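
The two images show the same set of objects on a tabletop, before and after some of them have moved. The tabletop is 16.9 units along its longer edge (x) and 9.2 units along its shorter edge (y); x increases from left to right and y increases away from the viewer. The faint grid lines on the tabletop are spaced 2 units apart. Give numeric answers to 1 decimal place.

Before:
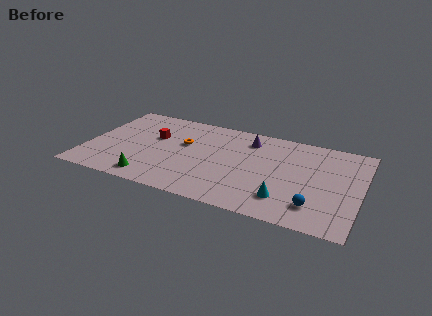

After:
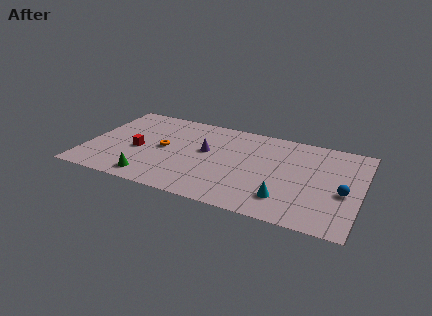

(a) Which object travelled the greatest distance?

the purple cone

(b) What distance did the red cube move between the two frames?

1.9

The red cube was near (4.0, 5.7) before and (3.2, 4.0) after, so it travelled √(0.8² + 1.7²) ≈ 1.9 units.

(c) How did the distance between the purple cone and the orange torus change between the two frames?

-1.6

They were about 4.3 units apart before and 2.7 after — 1.6 units closer together.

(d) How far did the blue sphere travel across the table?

2.5

The blue sphere was near (14.3, 2.0) before and (15.9, 3.9) after, so it travelled √(1.6² + 1.9²) ≈ 2.5 units.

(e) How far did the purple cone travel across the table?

3.3

The purple cone was near (9.8, 7.4) before and (7.3, 5.3) after, so it travelled √(2.5² + 2.1²) ≈ 3.3 units.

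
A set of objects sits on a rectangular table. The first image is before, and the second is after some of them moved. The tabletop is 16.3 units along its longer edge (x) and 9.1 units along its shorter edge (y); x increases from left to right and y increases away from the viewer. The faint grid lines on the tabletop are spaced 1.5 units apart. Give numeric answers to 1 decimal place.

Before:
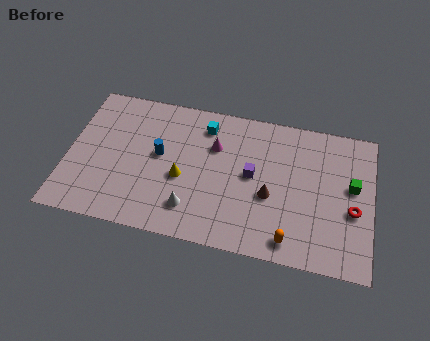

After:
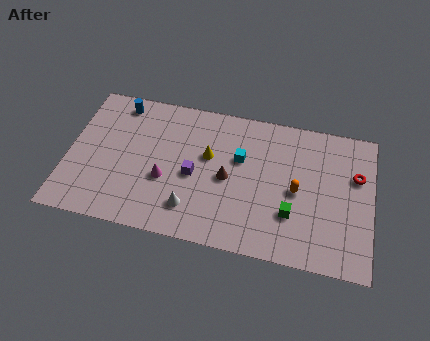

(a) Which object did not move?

the white cone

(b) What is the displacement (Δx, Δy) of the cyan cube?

(2.0, -1.7)

From the two frames, the cyan cube sits at roughly (7.2, 7.4) before and (9.2, 5.7) after.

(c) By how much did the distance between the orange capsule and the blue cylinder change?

+2.3

They were about 8.1 units apart before and 10.4 after — 2.3 units further apart.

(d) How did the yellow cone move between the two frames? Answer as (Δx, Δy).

(1.3, 1.7)

The yellow cone started near (6.2, 3.8) and ended near (7.5, 5.5).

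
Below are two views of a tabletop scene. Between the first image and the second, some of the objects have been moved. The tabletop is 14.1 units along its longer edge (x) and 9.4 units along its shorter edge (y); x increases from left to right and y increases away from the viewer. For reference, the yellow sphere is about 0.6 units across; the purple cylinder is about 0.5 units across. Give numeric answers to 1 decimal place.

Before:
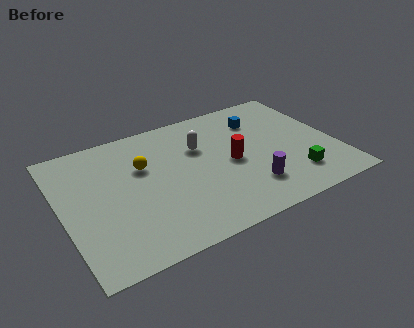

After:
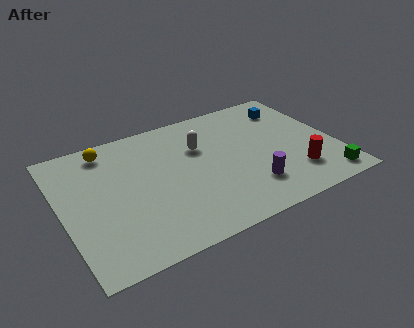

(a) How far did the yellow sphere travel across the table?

2.6

From (4.3, 6.1) to (2.7, 8.1), the yellow sphere covered √(1.6² + 2.0²) ≈ 2.6 units.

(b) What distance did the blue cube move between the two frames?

1.7

The blue cube was near (10.6, 7.1) before and (12.3, 7.4) after, so it travelled √(1.7² + 0.3²) ≈ 1.7 units.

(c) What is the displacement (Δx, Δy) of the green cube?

(1.5, -0.9)

From the two frames, the green cube sits at roughly (11.6, 2.1) before and (13.1, 1.2) after.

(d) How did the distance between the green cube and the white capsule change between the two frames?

+1.7

The distance was about 6.0 in the first image and 7.7 in the second, so they moved 1.7 units further apart.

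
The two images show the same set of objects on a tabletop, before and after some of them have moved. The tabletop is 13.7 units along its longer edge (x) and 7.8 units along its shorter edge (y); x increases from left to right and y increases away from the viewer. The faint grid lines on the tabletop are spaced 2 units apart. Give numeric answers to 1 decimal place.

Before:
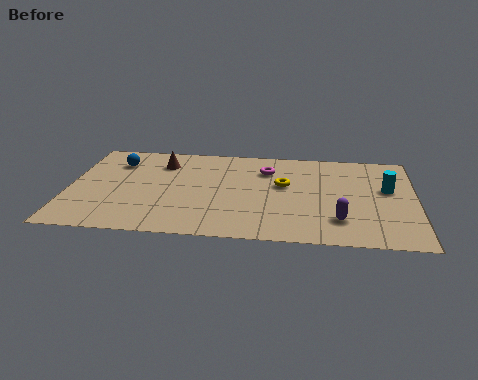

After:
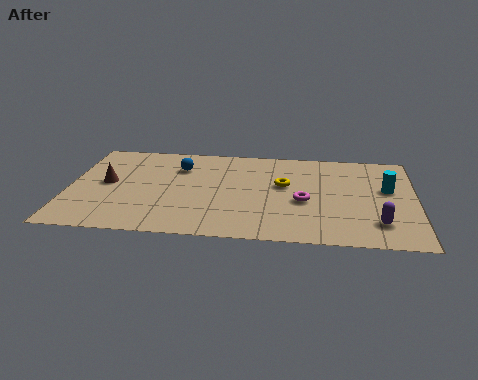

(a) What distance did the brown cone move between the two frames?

2.8

The brown cone was near (3.6, 6.0) before and (1.5, 4.1) after, so it travelled √(2.1² + 1.9²) ≈ 2.8 units.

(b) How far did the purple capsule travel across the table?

1.5

From (10.7, 1.9) to (12.2, 1.8), the purple capsule covered √(1.5² + 0.1²) ≈ 1.5 units.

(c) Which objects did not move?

the yellow torus and the cyan cylinder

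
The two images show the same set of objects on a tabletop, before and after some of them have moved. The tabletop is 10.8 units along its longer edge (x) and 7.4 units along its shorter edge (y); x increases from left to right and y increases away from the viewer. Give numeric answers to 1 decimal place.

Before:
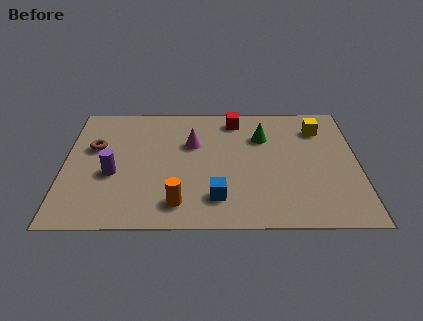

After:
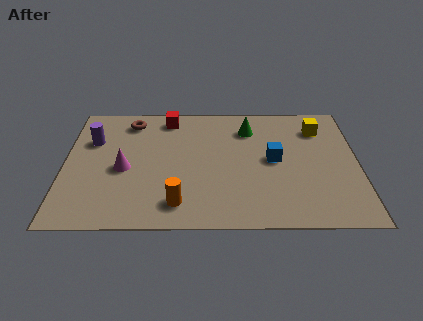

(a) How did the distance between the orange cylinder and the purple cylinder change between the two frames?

+2.0

The distance was about 2.9 in the first image and 4.9 in the second, so they moved 2.0 units further apart.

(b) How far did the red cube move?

2.5

The red cube was near (6.3, 6.3) before and (3.8, 6.4) after, so it travelled √(2.5² + 0.1²) ≈ 2.5 units.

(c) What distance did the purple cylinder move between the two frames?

2.2

From (1.8, 3.0) to (1.0, 5.0), the purple cylinder covered √(0.8² + 2.0²) ≈ 2.2 units.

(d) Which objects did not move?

the orange cylinder and the yellow cube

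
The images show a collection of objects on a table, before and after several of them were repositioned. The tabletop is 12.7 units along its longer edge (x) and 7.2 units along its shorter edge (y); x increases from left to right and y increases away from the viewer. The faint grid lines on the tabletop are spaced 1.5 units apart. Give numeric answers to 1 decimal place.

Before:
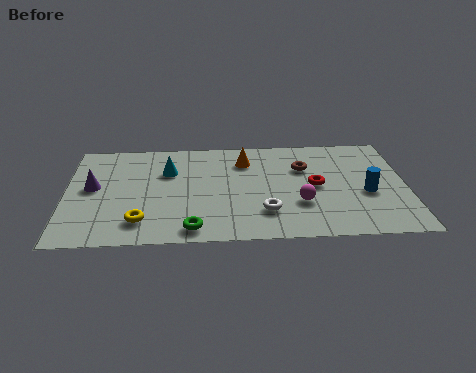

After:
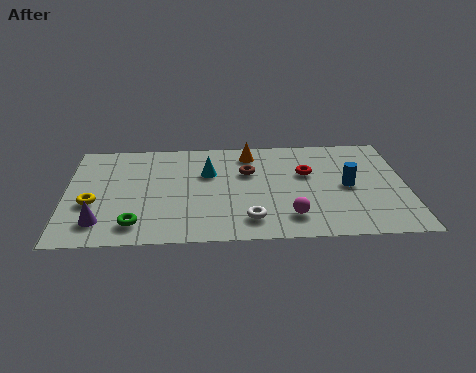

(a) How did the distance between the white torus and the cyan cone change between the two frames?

-1.1

Before: roughly 4.7 units apart; after: 3.6. That's 1.1 units closer together.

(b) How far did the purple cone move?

2.4

The purple cone was near (1.0, 3.9) before and (1.3, 1.5) after, so it travelled √(0.3² + 2.4²) ≈ 2.4 units.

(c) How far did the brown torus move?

2.1

The brown torus moved from about (8.9, 4.9) to (6.8, 4.7), a distance of √(2.1² + 0.2²) ≈ 2.1.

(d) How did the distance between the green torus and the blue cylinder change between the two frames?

+1.4

They were about 6.8 units apart before and 8.2 after — 1.4 units further apart.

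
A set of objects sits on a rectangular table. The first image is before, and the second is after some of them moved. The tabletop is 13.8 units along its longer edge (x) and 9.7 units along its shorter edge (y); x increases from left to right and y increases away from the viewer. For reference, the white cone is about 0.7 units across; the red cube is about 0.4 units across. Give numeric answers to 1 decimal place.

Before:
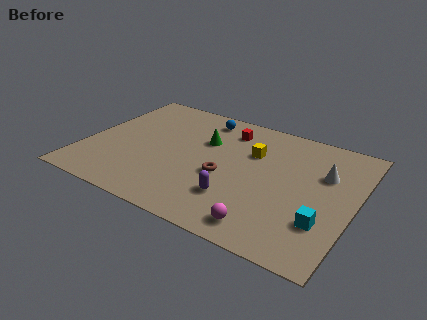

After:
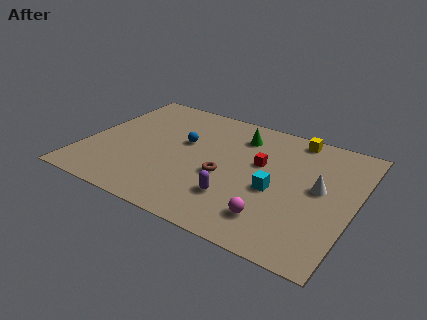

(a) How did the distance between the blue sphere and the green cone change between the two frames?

+1.3

Before: roughly 1.9 units apart; after: 3.2. That's 1.3 units further apart.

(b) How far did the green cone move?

2.1

The green cone moved from about (5.9, 6.4) to (7.6, 7.6), a distance of √(1.7² + 1.2²) ≈ 2.1.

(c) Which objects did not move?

the brown torus and the purple capsule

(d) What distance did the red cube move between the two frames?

2.8

The red cube moved from about (6.9, 7.8) to (8.9, 5.8), a distance of √(2.0² + 2.0²) ≈ 2.8.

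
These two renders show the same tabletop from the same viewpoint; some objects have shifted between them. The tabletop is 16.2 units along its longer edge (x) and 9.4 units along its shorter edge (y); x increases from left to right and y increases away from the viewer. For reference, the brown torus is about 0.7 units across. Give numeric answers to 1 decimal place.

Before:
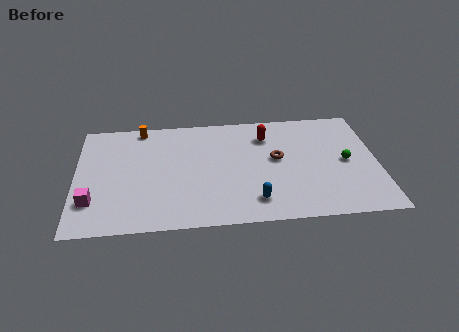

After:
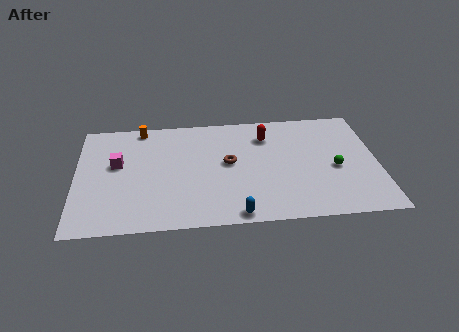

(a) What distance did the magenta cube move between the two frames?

3.3

From (0.9, 2.5) to (2.2, 5.5), the magenta cube covered √(1.3² + 3.0²) ≈ 3.3 units.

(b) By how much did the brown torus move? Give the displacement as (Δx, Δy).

(-2.6, -0.1)

The brown torus was at about (10.8, 5.2) and moved to about (8.2, 5.1).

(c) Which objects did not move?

the red capsule and the orange cylinder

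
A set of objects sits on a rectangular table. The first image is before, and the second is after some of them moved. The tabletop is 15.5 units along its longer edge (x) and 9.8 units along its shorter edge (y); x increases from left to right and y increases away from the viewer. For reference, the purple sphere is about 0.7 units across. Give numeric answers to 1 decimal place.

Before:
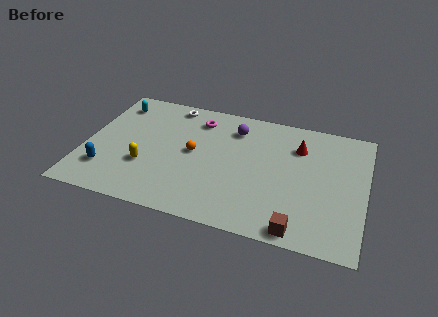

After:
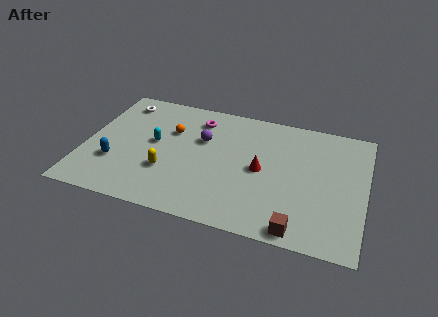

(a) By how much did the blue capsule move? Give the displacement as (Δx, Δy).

(0.4, 0.7)

From the two frames, the blue capsule sits at roughly (1.4, 2.4) before and (1.8, 3.1) after.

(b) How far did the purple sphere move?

2.2

The purple sphere moved from about (8.1, 7.7) to (6.4, 6.3), a distance of √(1.7² + 1.4²) ≈ 2.2.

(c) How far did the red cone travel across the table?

3.1

The red cone was near (11.7, 7.2) before and (9.8, 4.8) after, so it travelled √(1.9² + 2.4²) ≈ 3.1 units.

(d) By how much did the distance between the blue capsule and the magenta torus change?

-0.8

Before: roughly 7.2 units apart; after: 6.4. That's 0.8 units closer together.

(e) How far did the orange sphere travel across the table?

2.0

The orange sphere was near (6.0, 5.1) before and (4.6, 6.5) after, so it travelled √(1.4² + 1.4²) ≈ 2.0 units.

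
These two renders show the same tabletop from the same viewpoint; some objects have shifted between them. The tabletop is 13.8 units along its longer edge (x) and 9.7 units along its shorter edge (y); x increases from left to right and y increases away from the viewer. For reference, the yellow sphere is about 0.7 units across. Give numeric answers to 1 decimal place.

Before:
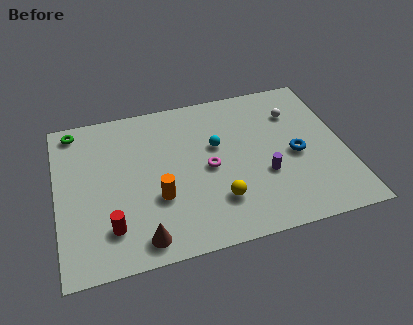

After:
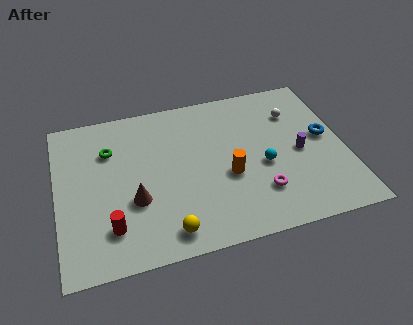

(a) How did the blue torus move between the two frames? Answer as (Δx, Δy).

(1.5, 0.8)

The blue torus started near (11.4, 4.4) and ended near (12.9, 5.2).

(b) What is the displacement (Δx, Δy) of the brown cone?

(-0.2, 2.3)

The brown cone started near (3.8, 1.2) and ended near (3.6, 3.5).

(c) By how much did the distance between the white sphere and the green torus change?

-1.7

They were about 10.7 units apart before and 9.0 after — 1.7 units closer together.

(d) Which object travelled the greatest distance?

the orange cylinder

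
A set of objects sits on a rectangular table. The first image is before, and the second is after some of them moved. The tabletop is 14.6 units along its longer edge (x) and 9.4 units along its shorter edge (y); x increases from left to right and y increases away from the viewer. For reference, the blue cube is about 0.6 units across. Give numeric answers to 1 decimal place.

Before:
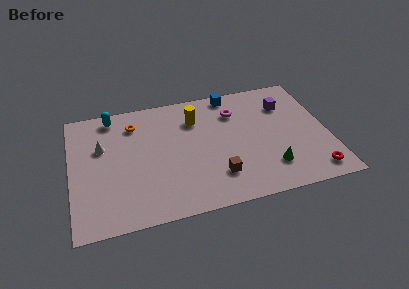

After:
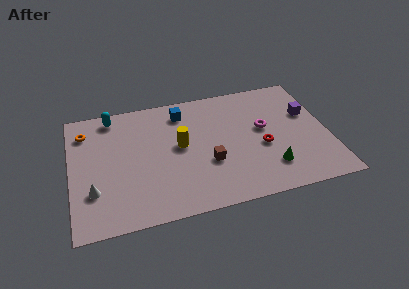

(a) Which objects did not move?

the green cone and the cyan capsule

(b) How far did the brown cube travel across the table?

1.2

From (8.1, 2.3) to (7.7, 3.4), the brown cube covered √(0.4² + 1.1²) ≈ 1.2 units.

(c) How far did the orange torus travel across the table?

2.8

The orange torus was near (3.7, 7.4) before and (0.9, 7.4) after, so it travelled √(2.8² + 0.0²) ≈ 2.8 units.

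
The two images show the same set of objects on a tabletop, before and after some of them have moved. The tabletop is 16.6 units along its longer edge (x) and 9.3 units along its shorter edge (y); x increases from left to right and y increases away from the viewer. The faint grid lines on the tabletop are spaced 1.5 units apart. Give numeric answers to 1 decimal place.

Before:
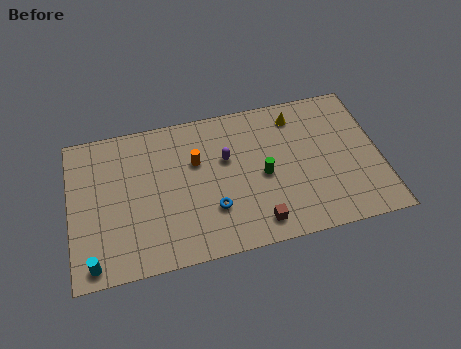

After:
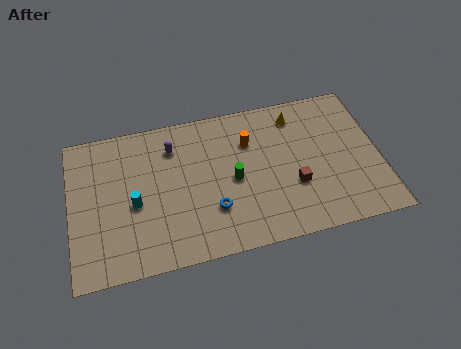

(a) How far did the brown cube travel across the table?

2.8

From (9.8, 1.4) to (11.9, 3.3), the brown cube covered √(2.1² + 1.9²) ≈ 2.8 units.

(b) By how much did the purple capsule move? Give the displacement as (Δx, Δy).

(-2.8, 1.4)

The purple capsule started near (8.4, 5.8) and ended near (5.6, 7.2).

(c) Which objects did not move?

the blue torus and the yellow cone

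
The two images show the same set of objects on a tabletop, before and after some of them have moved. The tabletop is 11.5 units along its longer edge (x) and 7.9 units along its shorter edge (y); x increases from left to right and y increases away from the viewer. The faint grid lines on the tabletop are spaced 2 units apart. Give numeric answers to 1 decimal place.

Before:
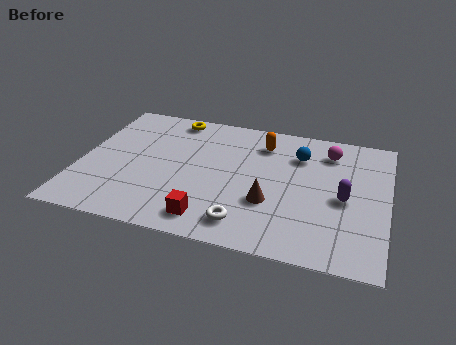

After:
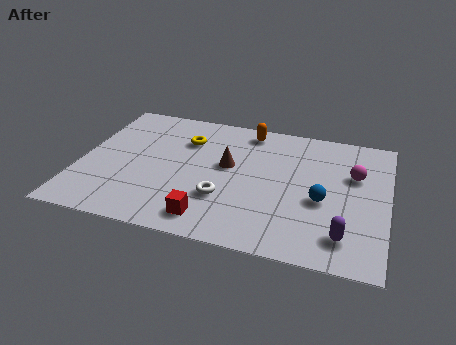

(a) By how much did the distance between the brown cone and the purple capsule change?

+2.6

The distance was about 2.8 in the first image and 5.4 in the second, so they moved 2.6 units further apart.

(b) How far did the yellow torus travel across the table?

1.4

The yellow torus moved from about (3.2, 7.0) to (3.8, 5.7), a distance of √(0.6² + 1.3²) ≈ 1.4.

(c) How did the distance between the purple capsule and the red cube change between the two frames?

-0.5

The distance was about 5.4 in the first image and 4.9 in the second, so they moved 0.5 units closer together.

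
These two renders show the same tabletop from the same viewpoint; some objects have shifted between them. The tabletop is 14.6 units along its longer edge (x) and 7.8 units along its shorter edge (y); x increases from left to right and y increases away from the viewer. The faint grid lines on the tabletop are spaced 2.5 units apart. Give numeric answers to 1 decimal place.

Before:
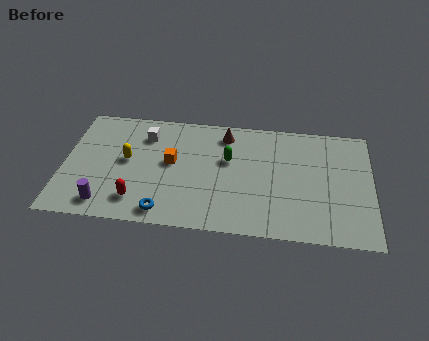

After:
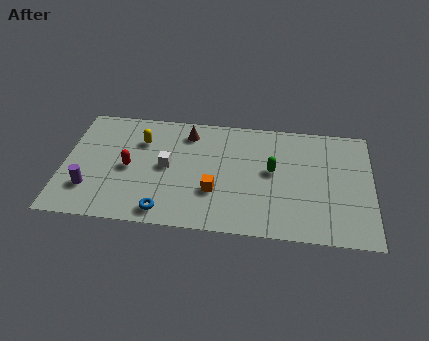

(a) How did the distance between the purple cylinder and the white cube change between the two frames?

-1.0

They were about 5.1 units apart before and 4.1 after — 1.0 units closer together.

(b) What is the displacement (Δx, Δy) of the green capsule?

(2.1, -0.5)

From the two frames, the green capsule sits at roughly (7.8, 4.8) before and (9.9, 4.3) after.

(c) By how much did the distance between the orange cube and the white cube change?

+0.6

Before: roughly 2.1 units apart; after: 2.7. That's 0.6 units further apart.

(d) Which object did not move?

the blue torus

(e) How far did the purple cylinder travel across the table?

1.2

From (2.1, 1.2) to (1.3, 2.1), the purple cylinder covered √(0.8² + 0.9²) ≈ 1.2 units.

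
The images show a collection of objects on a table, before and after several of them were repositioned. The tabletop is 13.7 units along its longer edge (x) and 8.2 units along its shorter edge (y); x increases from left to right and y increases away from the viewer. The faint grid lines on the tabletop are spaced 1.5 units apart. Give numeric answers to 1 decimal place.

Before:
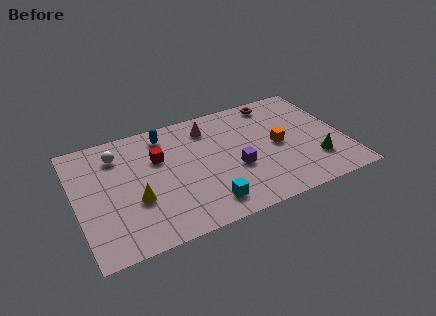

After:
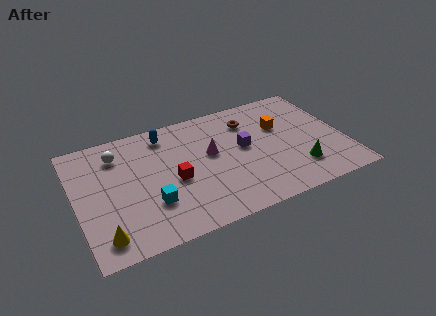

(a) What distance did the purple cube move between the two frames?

1.4

From (8.0, 3.2) to (8.6, 4.5), the purple cube covered √(0.6² + 1.3²) ≈ 1.4 units.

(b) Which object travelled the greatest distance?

the cyan cube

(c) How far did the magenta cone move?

1.9

The magenta cone was near (7.0, 6.6) before and (6.9, 4.7) after, so it travelled √(0.1² + 1.9²) ≈ 1.9 units.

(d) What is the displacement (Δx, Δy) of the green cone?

(-0.9, -0.2)

The green cone was at about (12.0, 2.2) and moved to about (11.1, 2.0).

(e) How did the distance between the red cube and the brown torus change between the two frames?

-1.6

They were about 6.6 units apart before and 5.0 after — 1.6 units closer together.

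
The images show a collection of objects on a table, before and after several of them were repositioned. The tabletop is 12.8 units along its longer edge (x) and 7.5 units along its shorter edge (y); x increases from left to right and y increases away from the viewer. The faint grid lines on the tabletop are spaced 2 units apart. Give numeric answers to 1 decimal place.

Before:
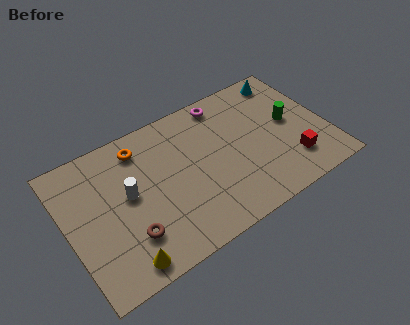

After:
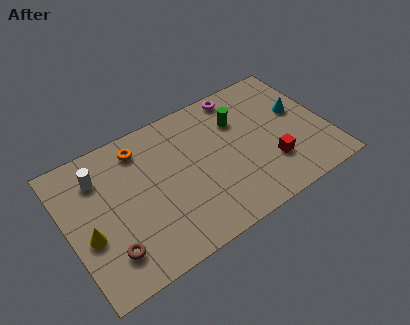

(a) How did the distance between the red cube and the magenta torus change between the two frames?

-0.9

The distance was about 5.5 in the first image and 4.6 in the second, so they moved 0.9 units closer together.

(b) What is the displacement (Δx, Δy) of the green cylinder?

(-2.4, 1.3)

From the two frames, the green cylinder sits at roughly (11.1, 4.0) before and (8.7, 5.3) after.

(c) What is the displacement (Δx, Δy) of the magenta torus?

(0.8, 0.1)

The magenta torus was at about (8.2, 6.6) and moved to about (9.0, 6.7).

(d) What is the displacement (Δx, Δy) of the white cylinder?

(-1.2, 1.6)

The white cylinder was at about (3.0, 4.1) and moved to about (1.8, 5.7).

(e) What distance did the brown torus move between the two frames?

1.0

The brown torus was near (2.7, 2.0) before and (1.7, 1.7) after, so it travelled √(1.0² + 0.3²) ≈ 1.0 units.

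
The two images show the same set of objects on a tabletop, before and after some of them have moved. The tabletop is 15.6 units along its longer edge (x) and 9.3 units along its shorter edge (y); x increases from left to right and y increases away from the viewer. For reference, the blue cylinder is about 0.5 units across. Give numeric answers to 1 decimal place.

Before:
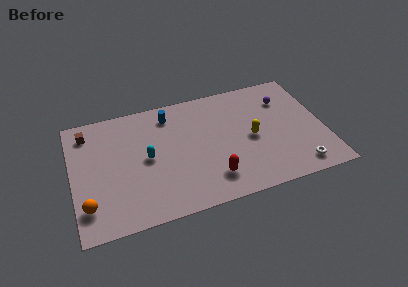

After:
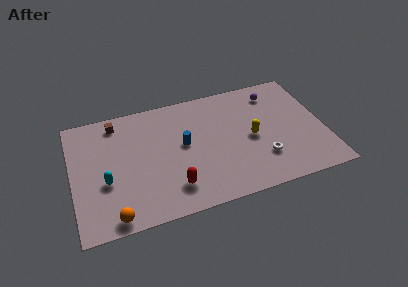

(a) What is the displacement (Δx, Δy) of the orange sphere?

(1.5, -1.2)

The orange sphere was at about (0.8, 2.1) and moved to about (2.3, 0.9).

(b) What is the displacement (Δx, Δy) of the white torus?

(-2.1, 1.3)

The white torus started near (13.7, 1.3) and ended near (11.6, 2.6).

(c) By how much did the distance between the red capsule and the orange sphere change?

-3.7

Before: roughly 7.6 units apart; after: 3.9. That's 3.7 units closer together.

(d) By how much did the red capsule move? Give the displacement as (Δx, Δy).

(-2.4, 0.0)

From the two frames, the red capsule sits at roughly (8.4, 2.0) before and (6.0, 2.0) after.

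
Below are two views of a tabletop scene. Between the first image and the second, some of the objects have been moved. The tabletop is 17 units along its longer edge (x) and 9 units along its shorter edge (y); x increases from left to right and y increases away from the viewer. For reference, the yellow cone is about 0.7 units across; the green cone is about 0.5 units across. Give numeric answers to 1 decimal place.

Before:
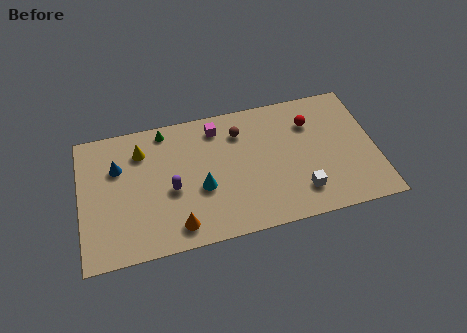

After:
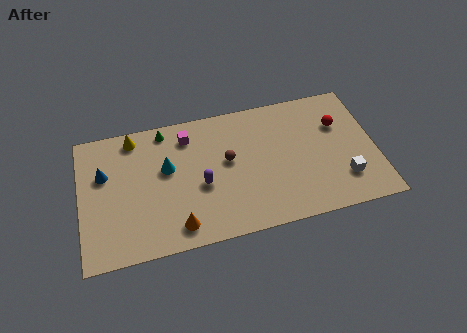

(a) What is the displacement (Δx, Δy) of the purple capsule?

(1.7, -0.1)

From the two frames, the purple capsule sits at roughly (5.2, 3.9) before and (6.9, 3.8) after.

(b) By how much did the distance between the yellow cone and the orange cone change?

+1.1

They were about 5.8 units apart before and 6.9 after — 1.1 units further apart.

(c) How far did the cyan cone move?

2.6

The cyan cone moved from about (6.9, 3.6) to (5.0, 5.4), a distance of √(1.9² + 1.8²) ≈ 2.6.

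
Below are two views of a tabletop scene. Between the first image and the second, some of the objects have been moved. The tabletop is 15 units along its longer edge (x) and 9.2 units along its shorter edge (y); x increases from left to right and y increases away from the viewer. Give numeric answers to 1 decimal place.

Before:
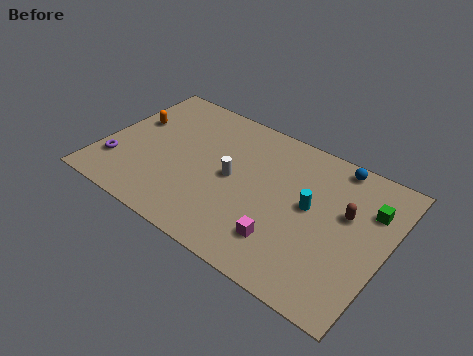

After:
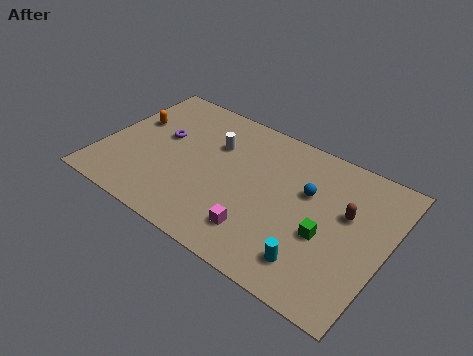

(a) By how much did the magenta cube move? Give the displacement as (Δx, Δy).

(-1.3, -0.2)

From the two frames, the magenta cube sits at roughly (10.1, 2.2) before and (8.8, 2.0) after.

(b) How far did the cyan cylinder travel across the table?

3.3

From (11.0, 5.0) to (11.7, 1.8), the cyan cylinder covered √(0.7² + 3.2²) ≈ 3.3 units.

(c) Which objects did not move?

the brown capsule and the orange capsule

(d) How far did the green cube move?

3.4

From (13.9, 6.5) to (12.0, 3.7), the green cube covered √(1.9² + 2.8²) ≈ 3.4 units.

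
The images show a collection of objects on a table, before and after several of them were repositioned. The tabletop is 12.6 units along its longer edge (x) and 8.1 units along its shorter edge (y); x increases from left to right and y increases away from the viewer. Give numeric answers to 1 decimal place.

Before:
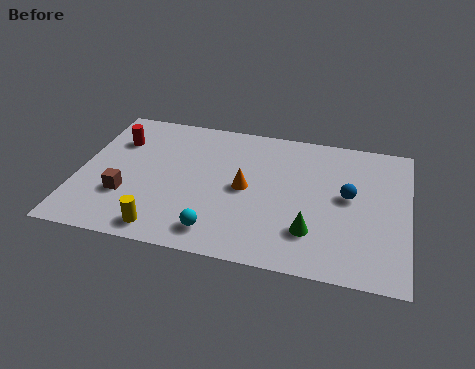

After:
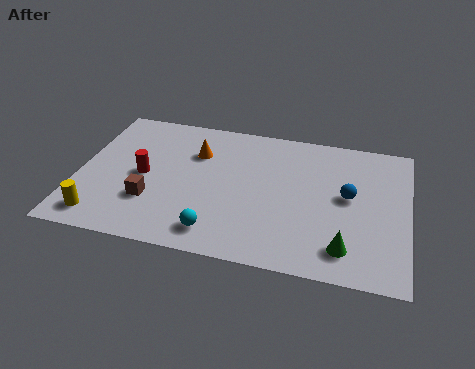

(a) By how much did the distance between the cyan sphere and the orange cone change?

+1.7

The distance was about 2.8 in the first image and 4.5 in the second, so they moved 1.7 units further apart.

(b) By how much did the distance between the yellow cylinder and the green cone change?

+3.6

The distance was about 5.6 in the first image and 9.2 in the second, so they moved 3.6 units further apart.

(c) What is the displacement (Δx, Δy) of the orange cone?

(-2.0, 1.7)

The orange cone was at about (6.4, 4.0) and moved to about (4.4, 5.7).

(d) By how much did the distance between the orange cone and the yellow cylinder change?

+1.4

Before: roughly 4.2 units apart; after: 5.6. That's 1.4 units further apart.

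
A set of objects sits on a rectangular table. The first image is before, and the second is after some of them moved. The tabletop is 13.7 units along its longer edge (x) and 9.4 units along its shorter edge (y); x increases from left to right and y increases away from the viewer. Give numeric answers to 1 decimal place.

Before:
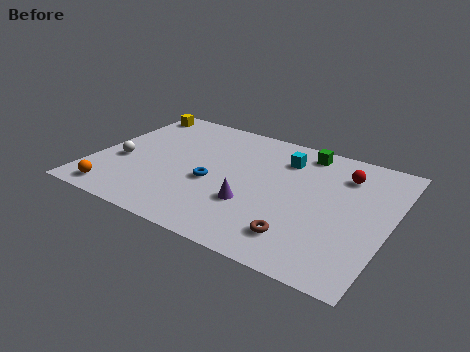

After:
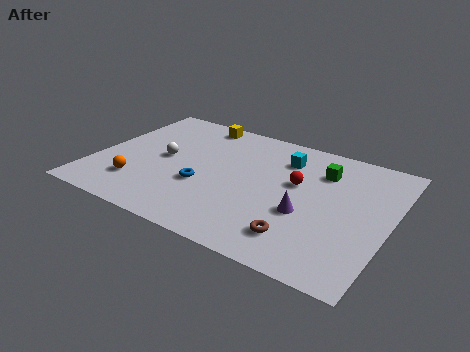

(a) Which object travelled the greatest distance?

the yellow cube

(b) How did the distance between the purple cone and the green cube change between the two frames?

-2.0

Before: roughly 5.4 units apart; after: 3.4. That's 2.0 units closer together.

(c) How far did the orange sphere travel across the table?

1.4

From (1.5, 1.1) to (2.3, 2.3), the orange sphere covered √(0.8² + 1.2²) ≈ 1.4 units.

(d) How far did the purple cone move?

2.5

The purple cone was near (7.6, 3.1) before and (10.0, 3.6) after, so it travelled √(2.4² + 0.5²) ≈ 2.5 units.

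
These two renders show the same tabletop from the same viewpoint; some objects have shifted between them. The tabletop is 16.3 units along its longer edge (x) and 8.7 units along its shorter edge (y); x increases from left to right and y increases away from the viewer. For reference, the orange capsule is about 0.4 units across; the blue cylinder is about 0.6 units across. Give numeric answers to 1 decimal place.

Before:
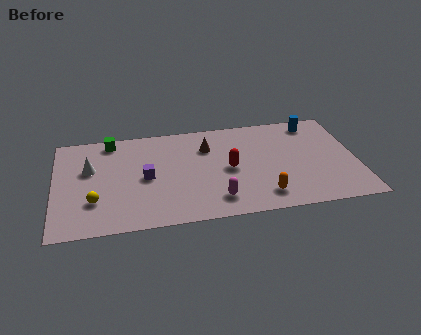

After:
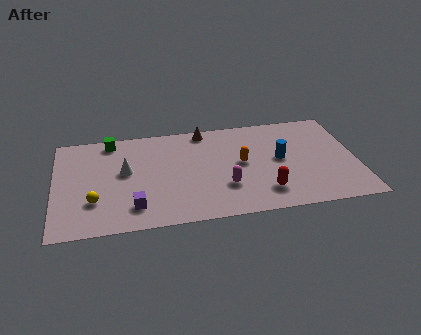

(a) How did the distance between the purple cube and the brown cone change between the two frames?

+3.2

Before: roughly 4.0 units apart; after: 7.2. That's 3.2 units further apart.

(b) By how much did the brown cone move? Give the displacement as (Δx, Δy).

(-0.1, 1.5)

The brown cone was at about (8.3, 6.3) and moved to about (8.2, 7.8).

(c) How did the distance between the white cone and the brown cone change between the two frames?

-1.2

Before: roughly 6.5 units apart; after: 5.3. That's 1.2 units closer together.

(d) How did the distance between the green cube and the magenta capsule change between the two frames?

-0.3

They were about 8.1 units apart before and 7.8 after — 0.3 units closer together.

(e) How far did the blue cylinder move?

3.5

The blue cylinder moved from about (14.2, 7.5) to (12.2, 4.6), a distance of √(2.0² + 2.9²) ≈ 3.5.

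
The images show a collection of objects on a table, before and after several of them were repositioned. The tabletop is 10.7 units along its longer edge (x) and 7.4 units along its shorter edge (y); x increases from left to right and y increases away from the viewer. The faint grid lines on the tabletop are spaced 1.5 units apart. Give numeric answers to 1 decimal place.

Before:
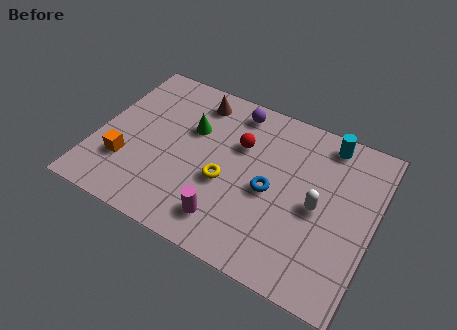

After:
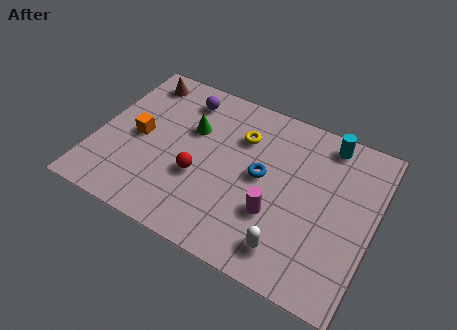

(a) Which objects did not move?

the green cone and the cyan cylinder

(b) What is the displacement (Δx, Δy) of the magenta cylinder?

(1.7, 1.1)

The magenta cylinder was at about (5.4, 1.4) and moved to about (7.1, 2.5).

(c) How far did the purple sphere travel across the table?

2.0

The purple sphere moved from about (5.0, 6.4) to (3.0, 6.1), a distance of √(2.0² + 0.3²) ≈ 2.0.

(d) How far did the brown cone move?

2.3

The brown cone moved from about (3.5, 6.2) to (1.2, 6.3), a distance of √(2.3² + 0.1²) ≈ 2.3.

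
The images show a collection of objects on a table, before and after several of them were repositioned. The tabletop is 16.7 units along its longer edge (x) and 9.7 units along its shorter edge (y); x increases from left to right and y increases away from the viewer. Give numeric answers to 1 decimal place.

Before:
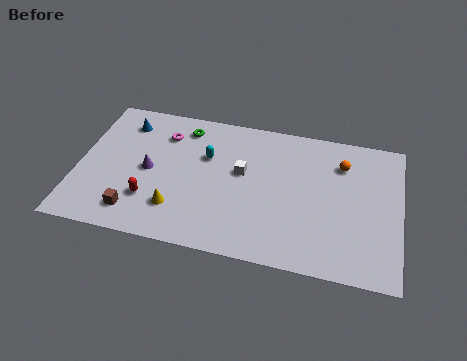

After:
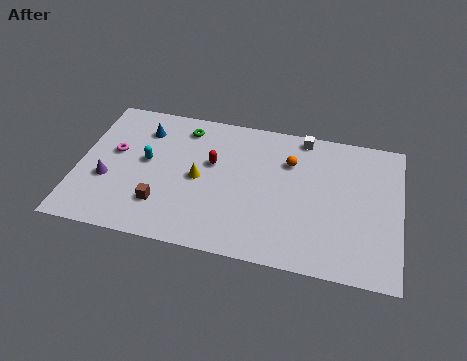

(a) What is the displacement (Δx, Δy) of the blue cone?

(1.0, -0.3)

The blue cone was at about (2.2, 7.8) and moved to about (3.2, 7.5).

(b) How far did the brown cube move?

1.5

The brown cube was near (3.2, 1.7) before and (4.5, 2.5) after, so it travelled √(1.3² + 0.8²) ≈ 1.5 units.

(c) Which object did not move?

the green torus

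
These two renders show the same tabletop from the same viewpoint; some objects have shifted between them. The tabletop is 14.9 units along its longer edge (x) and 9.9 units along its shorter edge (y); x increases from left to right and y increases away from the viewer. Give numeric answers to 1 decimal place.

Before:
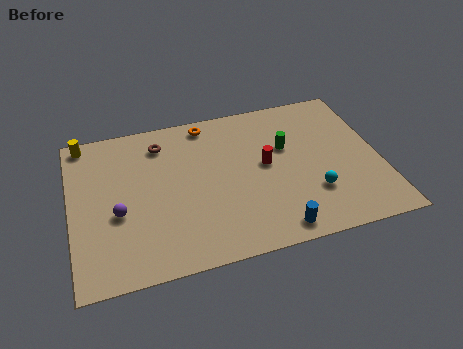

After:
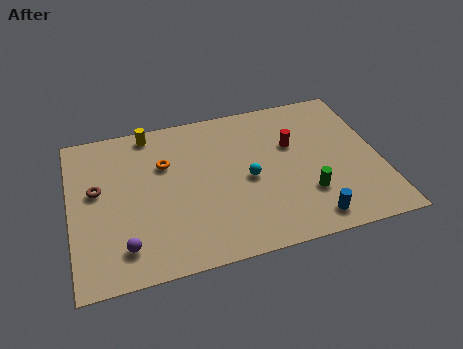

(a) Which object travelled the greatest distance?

the brown torus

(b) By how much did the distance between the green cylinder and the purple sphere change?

+0.3

They were about 8.6 units apart before and 8.9 after — 0.3 units further apart.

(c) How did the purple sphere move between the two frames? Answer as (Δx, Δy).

(0.2, -2.1)

From the two frames, the purple sphere sits at roughly (2.2, 4.0) before and (2.4, 1.9) after.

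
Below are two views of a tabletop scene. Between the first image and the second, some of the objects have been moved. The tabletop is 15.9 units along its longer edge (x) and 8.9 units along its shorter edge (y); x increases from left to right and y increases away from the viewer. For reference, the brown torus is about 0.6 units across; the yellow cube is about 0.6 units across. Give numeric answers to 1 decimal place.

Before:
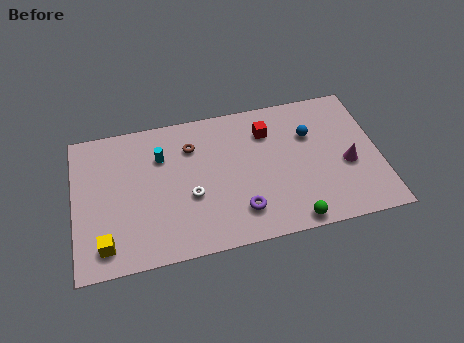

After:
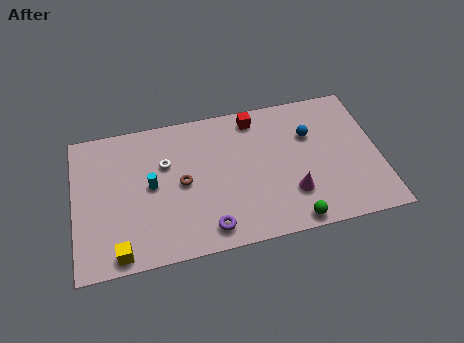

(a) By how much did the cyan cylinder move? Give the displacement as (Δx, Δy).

(-0.6, -1.7)

The cyan cylinder was at about (4.6, 6.3) and moved to about (4.0, 4.6).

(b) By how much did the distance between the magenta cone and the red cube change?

+0.4

They were about 5.0 units apart before and 5.4 after — 0.4 units further apart.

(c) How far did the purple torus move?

1.8

The purple torus was near (8.5, 2.0) before and (6.8, 1.3) after, so it travelled √(1.7² + 0.7²) ≈ 1.8 units.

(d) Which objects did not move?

the green sphere and the blue sphere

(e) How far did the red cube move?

1.2

From (10.2, 6.7) to (9.6, 7.7), the red cube covered √(0.6² + 1.0²) ≈ 1.2 units.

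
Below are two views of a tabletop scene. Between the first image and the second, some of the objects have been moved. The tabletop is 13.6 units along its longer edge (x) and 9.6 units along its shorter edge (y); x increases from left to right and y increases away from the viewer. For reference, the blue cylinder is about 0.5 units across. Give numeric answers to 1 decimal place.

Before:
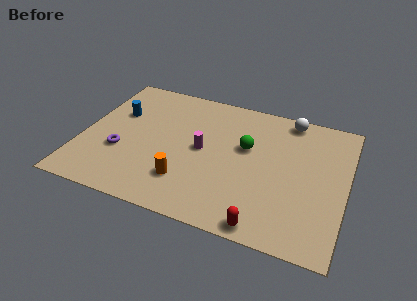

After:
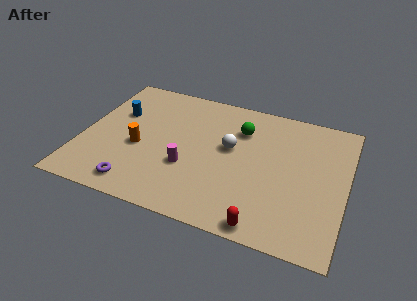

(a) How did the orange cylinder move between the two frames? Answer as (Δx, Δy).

(-2.6, 1.6)

The orange cylinder started near (5.6, 2.4) and ended near (3.0, 4.0).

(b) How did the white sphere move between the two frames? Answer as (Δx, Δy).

(-2.8, -3.1)

From the two frames, the white sphere sits at roughly (10.4, 8.6) before and (7.6, 5.5) after.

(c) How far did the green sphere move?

1.3

From (8.4, 5.8) to (8.0, 7.0), the green sphere covered √(0.4² + 1.2²) ≈ 1.3 units.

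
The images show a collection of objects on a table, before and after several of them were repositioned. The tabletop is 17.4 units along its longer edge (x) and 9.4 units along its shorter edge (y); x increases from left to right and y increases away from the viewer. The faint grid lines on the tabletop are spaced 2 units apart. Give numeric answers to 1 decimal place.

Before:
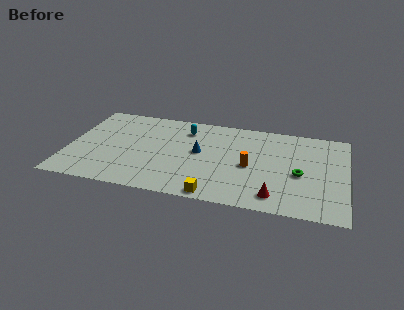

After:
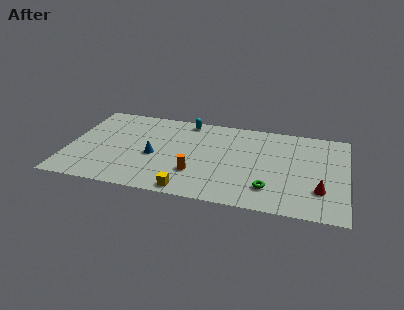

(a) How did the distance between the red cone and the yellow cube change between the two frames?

+4.4

The distance was about 3.8 in the first image and 8.2 in the second, so they moved 4.4 units further apart.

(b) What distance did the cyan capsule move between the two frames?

1.0

The cyan capsule was near (7.2, 7.4) before and (7.2, 8.4) after, so it travelled √(0.0² + 1.0²) ≈ 1.0 units.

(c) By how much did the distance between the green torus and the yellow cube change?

-1.0

They were about 6.1 units apart before and 5.1 after — 1.0 units closer together.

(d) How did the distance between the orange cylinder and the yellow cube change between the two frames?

-2.1

Before: roughly 4.0 units apart; after: 1.9. That's 2.1 units closer together.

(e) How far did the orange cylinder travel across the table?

3.6

From (11.4, 4.3) to (8.1, 2.8), the orange cylinder covered √(3.3² + 1.5²) ≈ 3.6 units.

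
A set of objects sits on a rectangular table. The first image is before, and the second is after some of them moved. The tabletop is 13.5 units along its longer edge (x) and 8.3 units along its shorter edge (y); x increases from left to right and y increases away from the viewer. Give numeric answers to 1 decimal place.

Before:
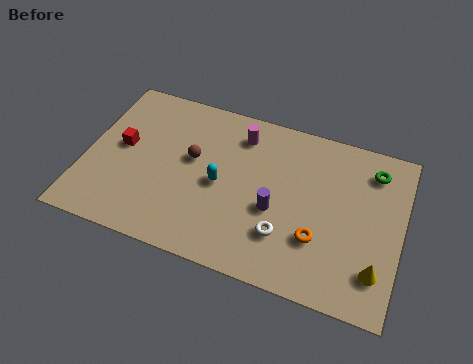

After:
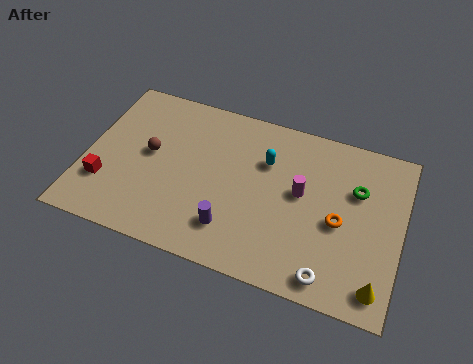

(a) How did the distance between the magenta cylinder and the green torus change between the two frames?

-3.2

They were about 5.7 units apart before and 2.5 after — 3.2 units closer together.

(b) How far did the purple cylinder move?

2.3

The purple cylinder was near (8.2, 3.4) before and (6.5, 1.9) after, so it travelled √(1.7² + 1.5²) ≈ 2.3 units.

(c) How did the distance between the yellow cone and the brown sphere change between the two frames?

+1.9

The distance was about 8.6 in the first image and 10.5 in the second, so they moved 1.9 units further apart.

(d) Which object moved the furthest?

the magenta cylinder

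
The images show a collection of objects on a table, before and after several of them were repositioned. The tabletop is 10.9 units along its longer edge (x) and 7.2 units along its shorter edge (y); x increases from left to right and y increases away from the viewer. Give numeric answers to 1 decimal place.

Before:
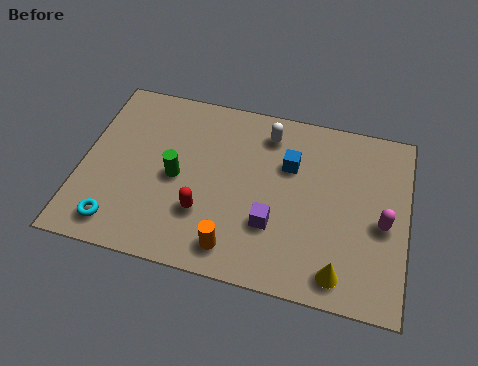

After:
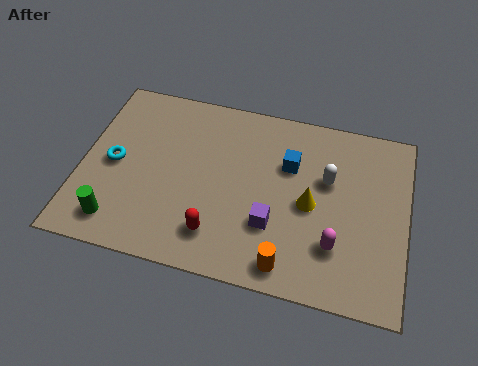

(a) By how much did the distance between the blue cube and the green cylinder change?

+2.6

They were about 4.0 units apart before and 6.6 after — 2.6 units further apart.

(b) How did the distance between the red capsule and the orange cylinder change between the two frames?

+0.9

They were about 1.6 units apart before and 2.5 after — 0.9 units further apart.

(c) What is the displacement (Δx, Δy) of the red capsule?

(0.5, -0.7)

The red capsule started near (4.2, 2.2) and ended near (4.7, 1.5).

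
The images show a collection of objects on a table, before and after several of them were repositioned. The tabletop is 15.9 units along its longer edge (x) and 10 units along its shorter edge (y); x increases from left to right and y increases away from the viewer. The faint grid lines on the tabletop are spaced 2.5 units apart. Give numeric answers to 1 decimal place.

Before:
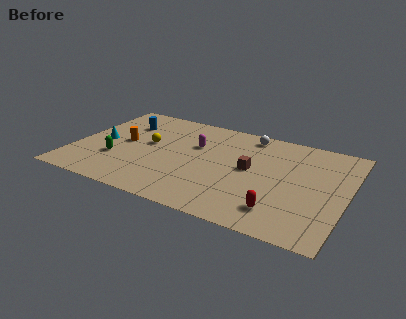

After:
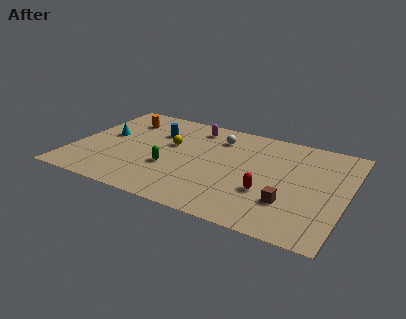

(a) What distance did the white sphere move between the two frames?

2.0

From (9.8, 8.8) to (8.1, 7.8), the white sphere covered √(1.7² + 1.0²) ≈ 2.0 units.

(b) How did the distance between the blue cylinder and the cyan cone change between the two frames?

+0.4

The distance was about 2.7 in the first image and 3.1 in the second, so they moved 0.4 units further apart.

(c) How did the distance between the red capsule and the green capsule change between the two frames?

-4.2

The distance was about 9.9 in the first image and 5.7 in the second, so they moved 4.2 units closer together.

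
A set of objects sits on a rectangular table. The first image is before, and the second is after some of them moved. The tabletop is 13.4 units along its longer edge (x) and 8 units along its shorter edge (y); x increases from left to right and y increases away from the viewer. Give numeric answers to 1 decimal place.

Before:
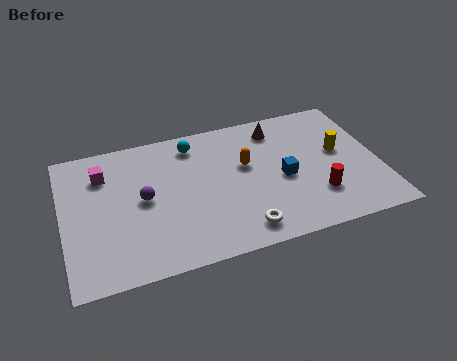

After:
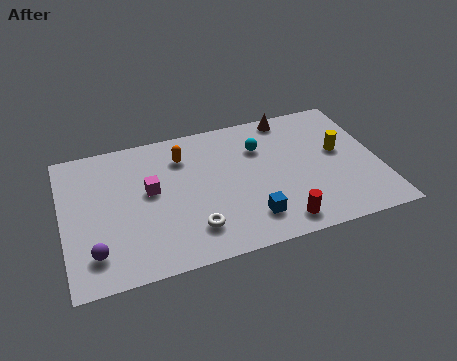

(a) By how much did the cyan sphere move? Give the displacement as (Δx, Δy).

(2.8, -1.0)

From the two frames, the cyan sphere sits at roughly (5.7, 6.7) before and (8.5, 5.7) after.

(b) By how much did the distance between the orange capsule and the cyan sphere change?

+0.5

They were about 2.8 units apart before and 3.3 after — 0.5 units further apart.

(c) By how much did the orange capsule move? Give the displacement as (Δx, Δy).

(-2.6, 1.3)

From the two frames, the orange capsule sits at roughly (7.8, 4.8) before and (5.2, 6.1) after.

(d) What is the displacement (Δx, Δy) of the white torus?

(-2.0, 0.6)

The white torus was at about (7.3, 1.2) and moved to about (5.3, 1.8).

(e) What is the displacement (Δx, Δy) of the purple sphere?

(-2.2, -2.4)

The purple sphere started near (3.4, 4.1) and ended near (1.2, 1.7).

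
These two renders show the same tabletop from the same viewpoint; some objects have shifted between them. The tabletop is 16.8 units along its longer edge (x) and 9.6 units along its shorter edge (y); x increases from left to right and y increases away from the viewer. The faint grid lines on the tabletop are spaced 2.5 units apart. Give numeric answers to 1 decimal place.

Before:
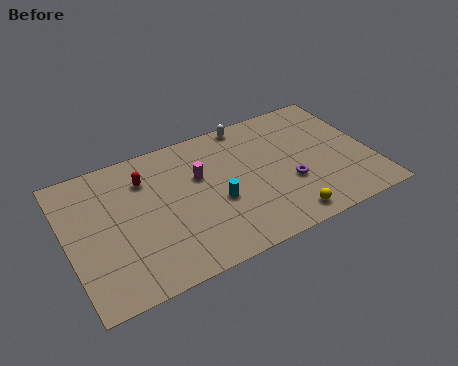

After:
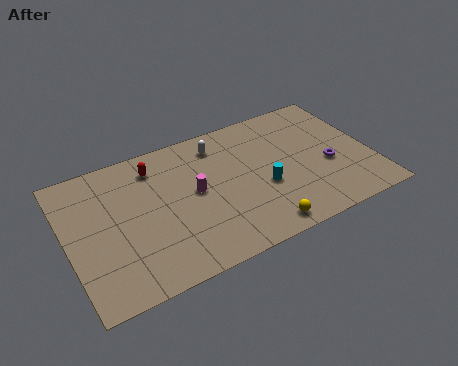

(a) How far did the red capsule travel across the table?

0.8

The red capsule was near (4.5, 7.2) before and (5.1, 7.8) after, so it travelled √(0.6² + 0.6²) ≈ 0.8 units.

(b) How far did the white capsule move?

2.0

The white capsule was near (10.5, 8.8) before and (8.7, 7.9) after, so it travelled √(1.8² + 0.9²) ≈ 2.0 units.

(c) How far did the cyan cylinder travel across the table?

2.6

From (8.1, 3.9) to (10.7, 3.8), the cyan cylinder covered √(2.6² + 0.1²) ≈ 2.6 units.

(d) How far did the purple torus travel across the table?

2.3

The purple torus moved from about (12.1, 3.5) to (14.4, 3.9), a distance of √(2.3² + 0.4²) ≈ 2.3.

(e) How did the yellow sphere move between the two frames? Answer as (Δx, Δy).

(-1.4, -0.1)

From the two frames, the yellow sphere sits at roughly (11.5, 1.2) before and (10.1, 1.1) after.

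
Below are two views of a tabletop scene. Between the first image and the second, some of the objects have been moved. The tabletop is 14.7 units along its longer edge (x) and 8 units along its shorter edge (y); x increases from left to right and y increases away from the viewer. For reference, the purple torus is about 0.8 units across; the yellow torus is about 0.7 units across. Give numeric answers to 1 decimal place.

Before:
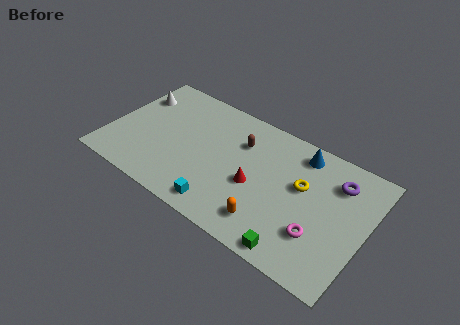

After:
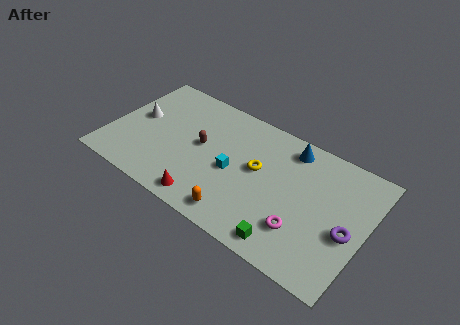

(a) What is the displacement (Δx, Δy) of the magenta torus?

(-0.9, -0.2)

The magenta torus started near (12.3, 2.4) and ended near (11.4, 2.2).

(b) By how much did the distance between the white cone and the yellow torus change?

-2.9

The distance was about 10.0 in the first image and 7.1 in the second, so they moved 2.9 units closer together.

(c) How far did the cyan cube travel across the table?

2.5

The cyan cube moved from about (7.0, 1.1) to (7.2, 3.6), a distance of √(0.2² + 2.5²) ≈ 2.5.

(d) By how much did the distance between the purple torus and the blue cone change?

+2.8

Before: roughly 2.3 units apart; after: 5.1. That's 2.8 units further apart.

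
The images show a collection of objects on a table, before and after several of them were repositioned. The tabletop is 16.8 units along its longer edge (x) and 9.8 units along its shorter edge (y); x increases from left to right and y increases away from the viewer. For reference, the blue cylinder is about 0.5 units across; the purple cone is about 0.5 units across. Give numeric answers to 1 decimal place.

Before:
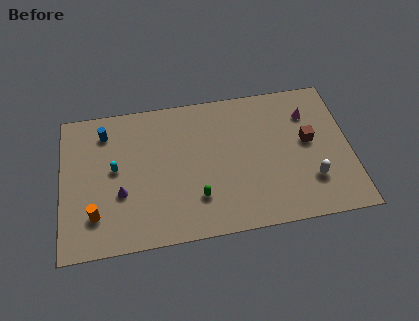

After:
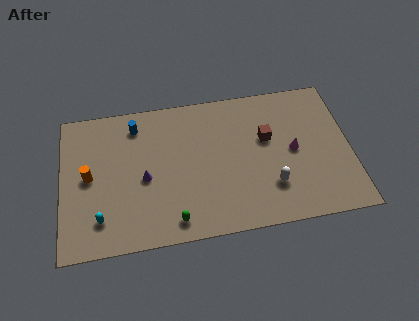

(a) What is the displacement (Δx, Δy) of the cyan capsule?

(-0.9, -3.2)

The cyan capsule was at about (3.1, 5.3) and moved to about (2.2, 2.1).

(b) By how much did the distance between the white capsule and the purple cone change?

-3.5

They were about 11.0 units apart before and 7.5 after — 3.5 units closer together.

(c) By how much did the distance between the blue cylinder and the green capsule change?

-0.3

They were about 7.4 units apart before and 7.1 after — 0.3 units closer together.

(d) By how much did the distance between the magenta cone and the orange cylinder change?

-1.6

Before: roughly 13.5 units apart; after: 11.9. That's 1.6 units closer together.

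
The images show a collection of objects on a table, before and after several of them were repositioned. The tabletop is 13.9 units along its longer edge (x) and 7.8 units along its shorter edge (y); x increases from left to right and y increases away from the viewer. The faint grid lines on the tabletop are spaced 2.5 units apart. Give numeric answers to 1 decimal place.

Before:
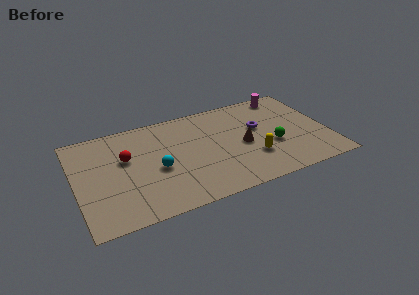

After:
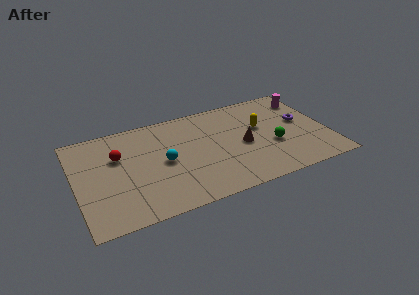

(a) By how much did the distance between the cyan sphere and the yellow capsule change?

+0.3

The distance was about 5.3 in the first image and 5.6 in the second, so they moved 0.3 units further apart.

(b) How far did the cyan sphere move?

0.6

The cyan sphere was near (4.4, 3.4) before and (4.8, 3.8) after, so it travelled √(0.4² + 0.4²) ≈ 0.6 units.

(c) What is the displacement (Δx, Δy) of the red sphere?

(-0.4, 0.3)

The red sphere was at about (2.8, 4.8) and moved to about (2.4, 5.1).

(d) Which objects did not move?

the brown cone and the green sphere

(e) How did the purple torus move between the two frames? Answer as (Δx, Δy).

(2.4, -0.3)

The purple torus started near (10.2, 4.7) and ended near (12.6, 4.4).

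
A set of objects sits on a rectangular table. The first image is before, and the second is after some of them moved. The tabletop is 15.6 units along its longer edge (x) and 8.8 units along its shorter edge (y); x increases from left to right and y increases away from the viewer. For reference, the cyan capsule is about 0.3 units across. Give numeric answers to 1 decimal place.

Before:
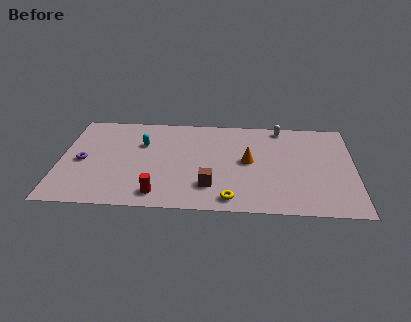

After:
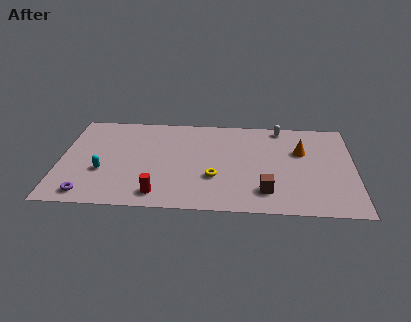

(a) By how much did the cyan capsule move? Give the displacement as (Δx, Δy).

(-2.0, -2.7)

The cyan capsule was at about (4.3, 5.9) and moved to about (2.3, 3.2).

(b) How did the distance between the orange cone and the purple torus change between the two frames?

+3.3

Before: roughly 8.8 units apart; after: 12.1. That's 3.3 units further apart.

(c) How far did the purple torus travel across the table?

3.0

From (1.2, 4.1) to (1.6, 1.1), the purple torus covered √(0.4² + 3.0²) ≈ 3.0 units.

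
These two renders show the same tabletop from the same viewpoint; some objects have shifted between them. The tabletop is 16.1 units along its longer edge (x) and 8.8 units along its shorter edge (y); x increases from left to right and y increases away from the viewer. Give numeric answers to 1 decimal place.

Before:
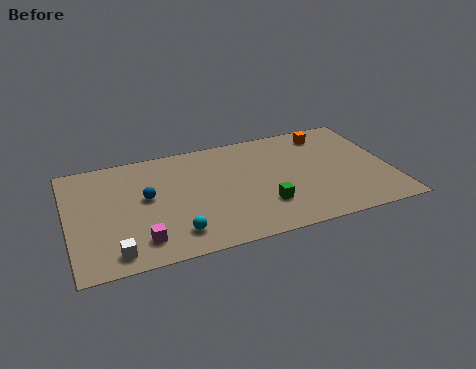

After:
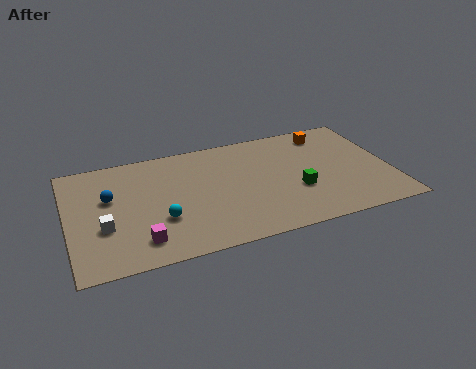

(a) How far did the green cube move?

1.8

From (9.6, 2.5) to (11.3, 3.2), the green cube covered √(1.7² + 0.7²) ≈ 1.8 units.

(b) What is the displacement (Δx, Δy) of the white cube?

(-0.4, 2.0)

From the two frames, the white cube sits at roughly (2.1, 1.2) before and (1.7, 3.2) after.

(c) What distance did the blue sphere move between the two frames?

1.9

From (3.9, 4.9) to (2.1, 5.4), the blue sphere covered √(1.8² + 0.5²) ≈ 1.9 units.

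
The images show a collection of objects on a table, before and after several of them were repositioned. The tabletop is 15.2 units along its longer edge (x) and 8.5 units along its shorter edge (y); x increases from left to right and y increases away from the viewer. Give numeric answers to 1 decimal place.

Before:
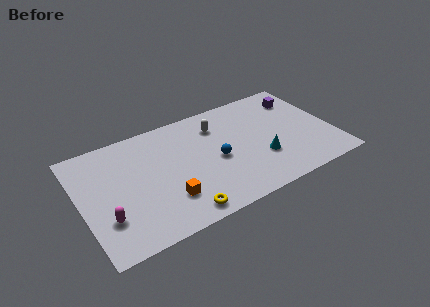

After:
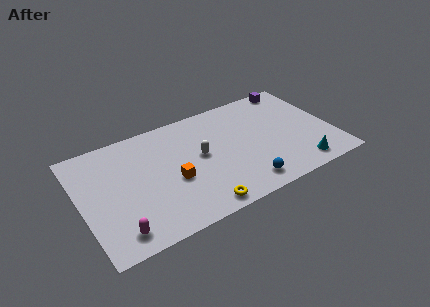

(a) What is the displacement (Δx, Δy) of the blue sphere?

(1.3, -2.6)

The blue sphere started near (8.1, 3.9) and ended near (9.4, 1.3).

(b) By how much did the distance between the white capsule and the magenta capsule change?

-1.9

The distance was about 8.2 in the first image and 6.3 in the second, so they moved 1.9 units closer together.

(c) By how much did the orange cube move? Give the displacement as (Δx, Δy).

(0.5, 1.2)

From the two frames, the orange cube sits at roughly (4.9, 2.3) before and (5.4, 3.5) after.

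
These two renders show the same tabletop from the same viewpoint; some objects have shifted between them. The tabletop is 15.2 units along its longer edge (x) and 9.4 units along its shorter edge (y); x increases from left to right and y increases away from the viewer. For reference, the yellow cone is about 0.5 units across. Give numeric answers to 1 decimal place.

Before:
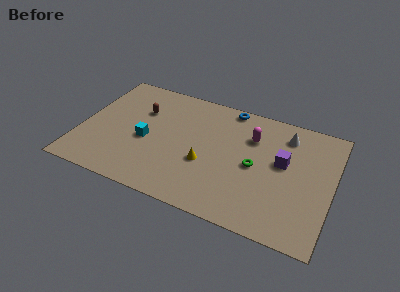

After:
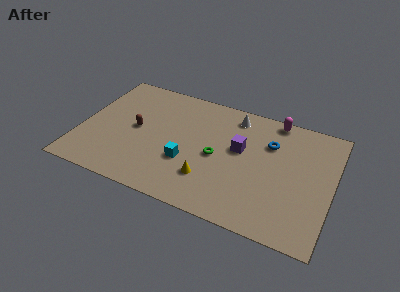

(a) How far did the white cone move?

3.2

The white cone moved from about (12.2, 7.6) to (9.0, 8.0), a distance of √(3.2² + 0.4²) ≈ 3.2.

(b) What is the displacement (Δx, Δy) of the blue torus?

(2.7, -2.0)

From the two frames, the blue torus sits at roughly (8.6, 8.6) before and (11.3, 6.6) after.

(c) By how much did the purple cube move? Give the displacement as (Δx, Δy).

(-2.6, 0.1)

The purple cube was at about (12.2, 5.4) and moved to about (9.6, 5.5).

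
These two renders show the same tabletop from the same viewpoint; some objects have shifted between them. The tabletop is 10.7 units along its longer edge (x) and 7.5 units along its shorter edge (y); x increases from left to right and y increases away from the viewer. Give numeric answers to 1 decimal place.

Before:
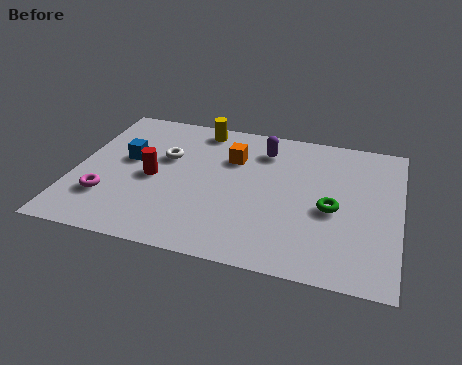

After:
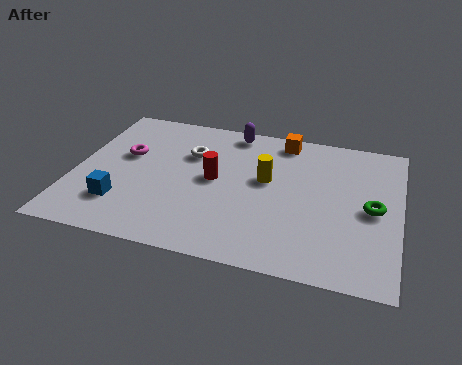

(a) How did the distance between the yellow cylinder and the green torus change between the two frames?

-2.1

The distance was about 5.7 in the first image and 3.6 in the second, so they moved 2.1 units closer together.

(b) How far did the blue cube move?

2.4

The blue cube moved from about (1.7, 4.3) to (1.7, 1.9), a distance of √(0.0² + 2.4²) ≈ 2.4.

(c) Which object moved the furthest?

the yellow cylinder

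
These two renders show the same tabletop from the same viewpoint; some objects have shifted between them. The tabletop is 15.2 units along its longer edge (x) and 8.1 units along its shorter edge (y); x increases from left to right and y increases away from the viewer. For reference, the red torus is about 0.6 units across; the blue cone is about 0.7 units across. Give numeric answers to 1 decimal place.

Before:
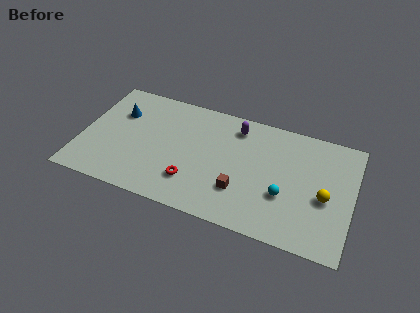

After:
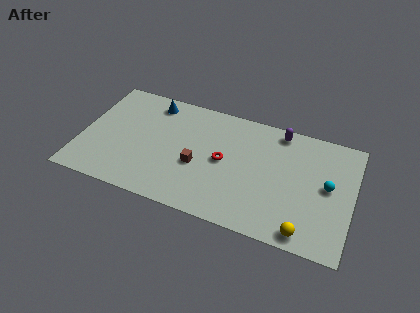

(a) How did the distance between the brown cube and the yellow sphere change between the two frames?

+1.9

Before: roughly 4.7 units apart; after: 6.6. That's 1.9 units further apart.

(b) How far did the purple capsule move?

2.5

The purple capsule moved from about (8.5, 6.7) to (10.9, 7.2), a distance of √(2.4² + 0.5²) ≈ 2.5.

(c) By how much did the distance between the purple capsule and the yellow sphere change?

+0.5

They were about 6.1 units apart before and 6.6 after — 0.5 units further apart.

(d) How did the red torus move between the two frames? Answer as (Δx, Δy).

(1.6, 2.0)

The red torus started near (6.4, 2.1) and ended near (8.0, 4.1).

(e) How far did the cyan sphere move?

2.7

The cyan sphere moved from about (11.5, 2.9) to (13.8, 4.3), a distance of √(2.3² + 1.4²) ≈ 2.7.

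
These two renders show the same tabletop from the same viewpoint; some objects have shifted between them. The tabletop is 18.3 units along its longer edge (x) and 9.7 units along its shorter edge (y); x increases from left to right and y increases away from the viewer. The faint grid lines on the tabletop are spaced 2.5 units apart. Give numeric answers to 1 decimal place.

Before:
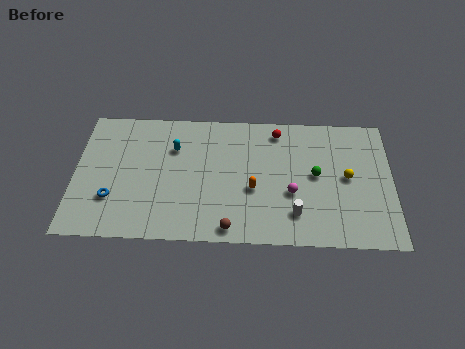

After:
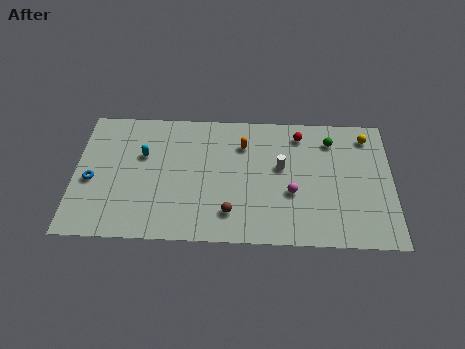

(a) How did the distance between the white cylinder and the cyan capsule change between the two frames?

-0.4

They were about 8.4 units apart before and 8.0 after — 0.4 units closer together.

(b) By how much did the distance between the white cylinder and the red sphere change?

-3.5

They were about 6.2 units apart before and 2.7 after — 3.5 units closer together.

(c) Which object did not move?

the magenta sphere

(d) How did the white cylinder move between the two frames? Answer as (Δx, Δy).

(-0.8, 3.4)

The white cylinder started near (12.7, 2.2) and ended near (11.9, 5.6).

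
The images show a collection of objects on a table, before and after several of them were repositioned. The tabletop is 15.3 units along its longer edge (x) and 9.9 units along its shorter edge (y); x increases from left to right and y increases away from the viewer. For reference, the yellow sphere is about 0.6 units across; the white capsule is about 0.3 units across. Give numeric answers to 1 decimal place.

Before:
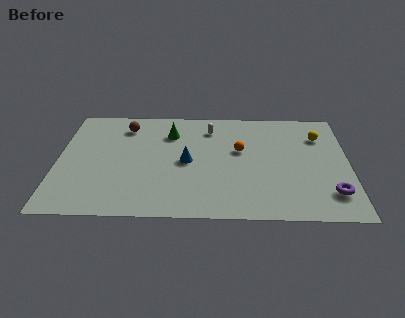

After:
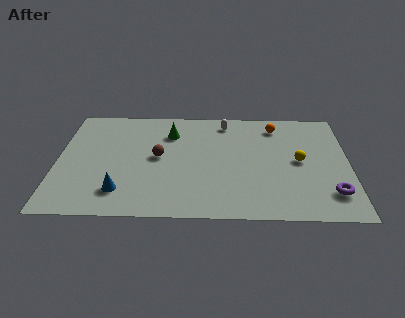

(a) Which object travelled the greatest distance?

the blue cone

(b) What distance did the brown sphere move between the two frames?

3.3

The brown sphere was near (3.5, 8.0) before and (5.3, 5.2) after, so it travelled √(1.8² + 2.8²) ≈ 3.3 units.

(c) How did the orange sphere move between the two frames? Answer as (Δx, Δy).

(1.9, 2.3)

The orange sphere was at about (9.6, 5.9) and moved to about (11.5, 8.2).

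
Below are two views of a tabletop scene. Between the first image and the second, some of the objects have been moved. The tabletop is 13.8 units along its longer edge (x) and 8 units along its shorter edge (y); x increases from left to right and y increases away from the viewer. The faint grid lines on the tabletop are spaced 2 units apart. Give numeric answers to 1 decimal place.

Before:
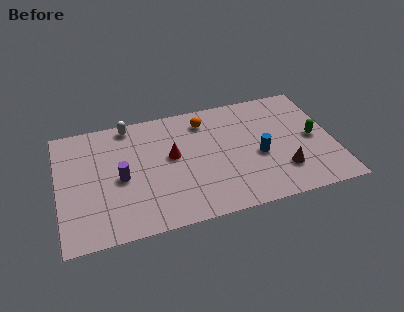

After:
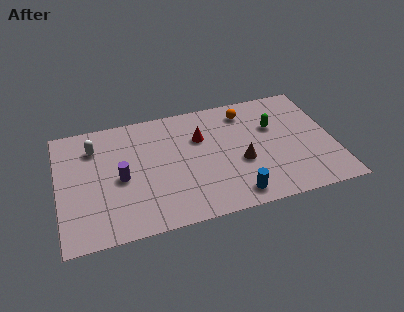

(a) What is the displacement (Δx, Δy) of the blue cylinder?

(-1.4, -2.3)

From the two frames, the blue cylinder sits at roughly (10.0, 3.4) before and (8.6, 1.1) after.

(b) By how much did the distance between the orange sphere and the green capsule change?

-4.0

They were about 5.9 units apart before and 1.9 after — 4.0 units closer together.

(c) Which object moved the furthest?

the blue cylinder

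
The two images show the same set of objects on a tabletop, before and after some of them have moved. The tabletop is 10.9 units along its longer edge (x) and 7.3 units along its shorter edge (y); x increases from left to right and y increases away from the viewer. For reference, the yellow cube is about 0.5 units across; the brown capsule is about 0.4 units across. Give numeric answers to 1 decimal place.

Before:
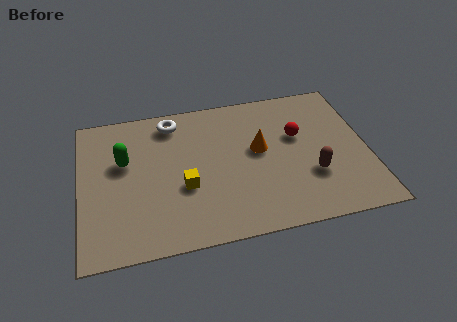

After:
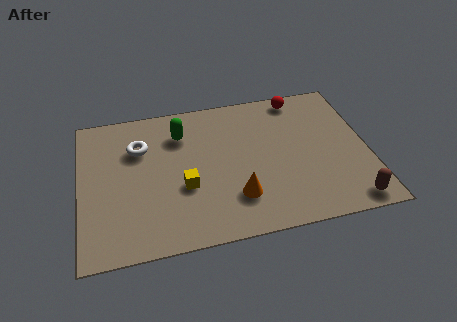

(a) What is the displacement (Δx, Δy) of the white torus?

(-1.3, -1.1)

The white torus started near (3.6, 6.2) and ended near (2.3, 5.1).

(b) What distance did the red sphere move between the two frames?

2.0

The red sphere moved from about (8.3, 4.5) to (8.5, 6.5), a distance of √(0.2² + 2.0²) ≈ 2.0.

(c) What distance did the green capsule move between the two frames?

2.4

The green capsule moved from about (1.7, 4.5) to (3.9, 5.5), a distance of √(2.2² + 1.0²) ≈ 2.4.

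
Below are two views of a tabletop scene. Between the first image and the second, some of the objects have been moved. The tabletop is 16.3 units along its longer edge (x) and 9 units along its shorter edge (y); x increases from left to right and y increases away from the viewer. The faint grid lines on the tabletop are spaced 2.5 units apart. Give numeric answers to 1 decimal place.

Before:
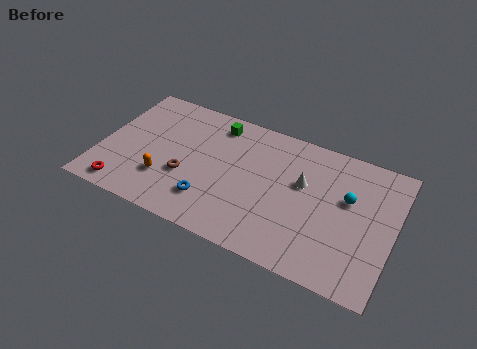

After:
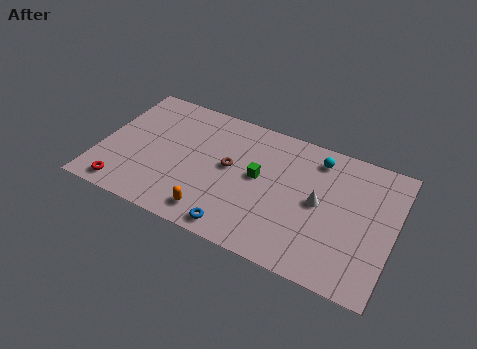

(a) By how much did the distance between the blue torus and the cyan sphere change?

-0.5

They were about 8.0 units apart before and 7.5 after — 0.5 units closer together.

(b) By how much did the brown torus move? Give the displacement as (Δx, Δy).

(2.3, 1.6)

The brown torus started near (4.9, 3.3) and ended near (7.2, 4.9).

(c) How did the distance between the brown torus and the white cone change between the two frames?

-1.7

They were about 6.7 units apart before and 5.0 after — 1.7 units closer together.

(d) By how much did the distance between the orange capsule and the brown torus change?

+2.2

The distance was about 1.3 in the first image and 3.5 in the second, so they moved 2.2 units further apart.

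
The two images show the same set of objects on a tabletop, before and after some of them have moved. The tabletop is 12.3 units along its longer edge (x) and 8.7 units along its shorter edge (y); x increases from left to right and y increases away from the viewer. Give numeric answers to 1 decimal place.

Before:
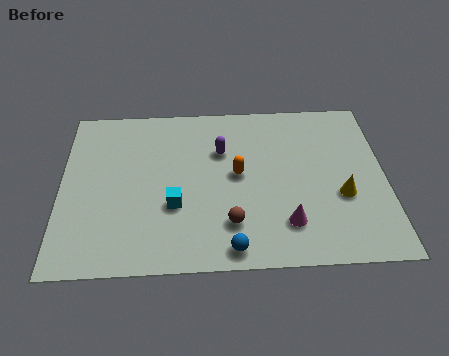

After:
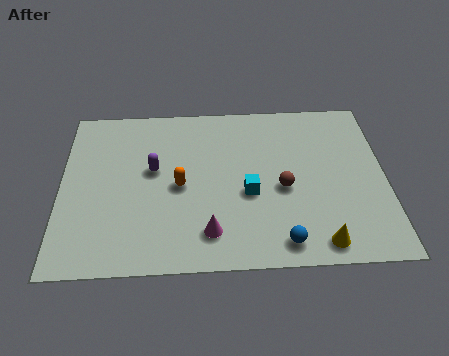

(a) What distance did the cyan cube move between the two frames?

2.8

The cyan cube moved from about (4.3, 3.1) to (7.1, 3.6), a distance of √(2.8² + 0.5²) ≈ 2.8.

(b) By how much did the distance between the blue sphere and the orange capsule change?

+1.1

The distance was about 3.7 in the first image and 4.8 in the second, so they moved 1.1 units further apart.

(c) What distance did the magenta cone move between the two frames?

2.9

From (8.5, 2.0) to (5.6, 1.7), the magenta cone covered √(2.9² + 0.3²) ≈ 2.9 units.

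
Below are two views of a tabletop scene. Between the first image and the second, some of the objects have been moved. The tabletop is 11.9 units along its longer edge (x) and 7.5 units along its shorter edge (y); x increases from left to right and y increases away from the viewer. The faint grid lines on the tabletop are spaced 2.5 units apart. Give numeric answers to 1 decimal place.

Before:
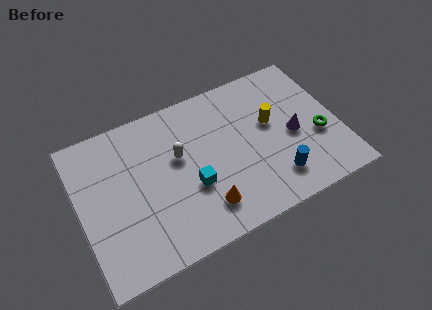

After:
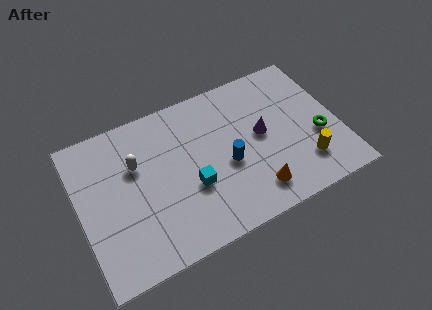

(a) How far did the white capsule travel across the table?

1.9

The white capsule was near (4.6, 4.5) before and (2.7, 4.9) after, so it travelled √(1.9² + 0.4²) ≈ 1.9 units.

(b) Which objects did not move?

the cyan cube and the green torus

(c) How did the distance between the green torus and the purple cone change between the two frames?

+1.5

Before: roughly 1.2 units apart; after: 2.7. That's 1.5 units further apart.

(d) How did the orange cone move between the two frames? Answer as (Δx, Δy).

(2.3, -0.2)

The orange cone was at about (5.4, 1.6) and moved to about (7.7, 1.4).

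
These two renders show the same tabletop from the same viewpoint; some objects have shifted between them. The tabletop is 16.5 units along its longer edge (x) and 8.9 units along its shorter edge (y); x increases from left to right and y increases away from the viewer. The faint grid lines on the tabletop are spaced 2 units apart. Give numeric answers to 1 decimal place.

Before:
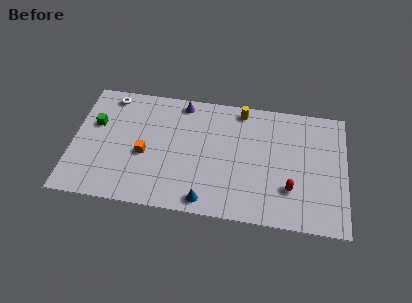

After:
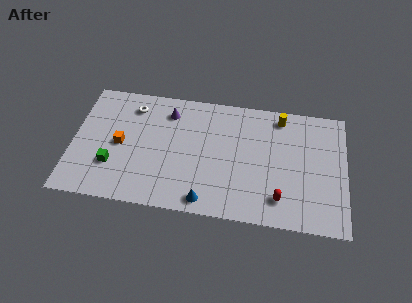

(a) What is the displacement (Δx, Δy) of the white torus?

(1.4, -0.6)

The white torus started near (2.1, 7.8) and ended near (3.5, 7.2).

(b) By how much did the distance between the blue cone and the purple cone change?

-0.5

The distance was about 7.1 in the first image and 6.6 in the second, so they moved 0.5 units closer together.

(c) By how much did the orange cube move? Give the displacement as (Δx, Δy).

(-1.5, 0.5)

The orange cube was at about (4.4, 3.8) and moved to about (2.9, 4.3).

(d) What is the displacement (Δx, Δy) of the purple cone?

(-0.8, -0.8)

The purple cone started near (6.5, 7.9) and ended near (5.7, 7.1).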